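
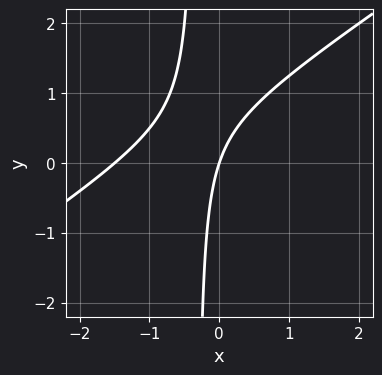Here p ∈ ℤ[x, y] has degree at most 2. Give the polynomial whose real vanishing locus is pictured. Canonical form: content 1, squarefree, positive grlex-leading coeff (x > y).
(a) deg p = 2.
(b) From the visible intercepts: it meets the x-axis at x = 0 (among the integer gridlines); one y-axis crossing is at y = 0.
(c) Fitting integer coefficients to these (and the overall shape) gives p.

2*x^2 - 3*x*y + 3*x - y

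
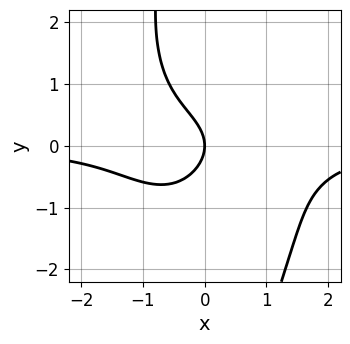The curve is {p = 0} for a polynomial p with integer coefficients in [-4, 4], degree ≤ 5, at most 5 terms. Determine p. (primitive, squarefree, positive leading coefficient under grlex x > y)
Degree: the shape is more complex than any degree-3 curve, so deg p = 4.
Reading off the gridlines: it crosses the y-axis at the gridline y = 0; it meets the x-axis at x = 0 (among the integer gridlines).
Solving for integer coefficients yields p as stated.

2*x^3*y + x*y^3 - x^2*y + 3*y^2 + 3*x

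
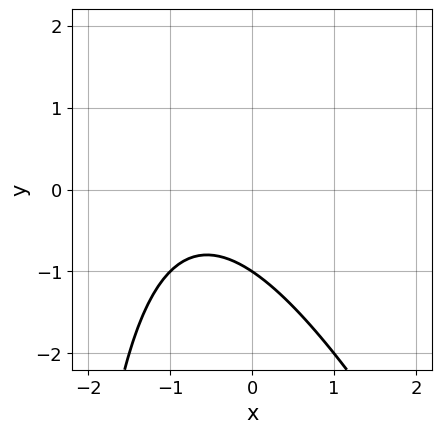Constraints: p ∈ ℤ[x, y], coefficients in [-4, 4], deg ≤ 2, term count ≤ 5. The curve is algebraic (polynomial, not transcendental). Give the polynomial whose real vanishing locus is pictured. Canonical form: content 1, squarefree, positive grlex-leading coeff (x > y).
2*x^2 + x*y + 3*x + 3*y + 3

First, the degree is 2 — no degree-1 curve has this shape.
Then, observable constraints: it misses every integer gridline on the x-axis; it crosses the y-axis at the gridline y = -1.
Finally, the integer polynomial consistent with all of this is the stated p.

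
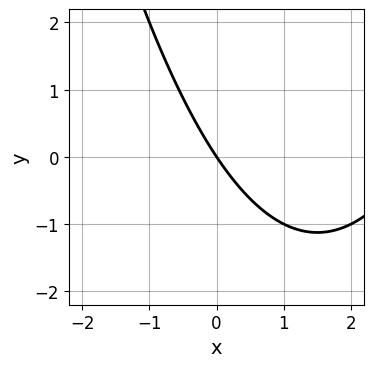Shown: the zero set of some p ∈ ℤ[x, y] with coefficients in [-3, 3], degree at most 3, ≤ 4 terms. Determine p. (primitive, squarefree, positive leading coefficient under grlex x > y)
First, deg p = 2. A generic line meets the curve in up to 2 points.
Next, from the visible intercepts: it meets the x-axis at x = 0 (among the integer gridlines); one y-axis crossing is at y = 0.
Finally, putting this together gives p.

x^2 - 3*x - 2*y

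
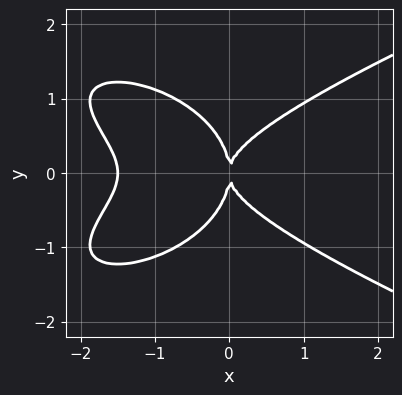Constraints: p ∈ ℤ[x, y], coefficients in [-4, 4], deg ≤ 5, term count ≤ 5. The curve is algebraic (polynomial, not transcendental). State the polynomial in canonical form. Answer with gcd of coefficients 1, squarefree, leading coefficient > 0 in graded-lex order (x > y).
(a) The degree is 4 — the shape is more complex than any degree-3 curve.
(b) Symmetries: the y ↦ −y reflection is a symmetry, so y appears only in even powers.
(c) Against the integer gridlines: it meets the y-axis at y = 0 (among the integer gridlines); one x-axis crossing is at x = 0.
(d) Putting this together gives p.

3*y^4 - 2*x^3 + 3*x*y^2 - 3*x^2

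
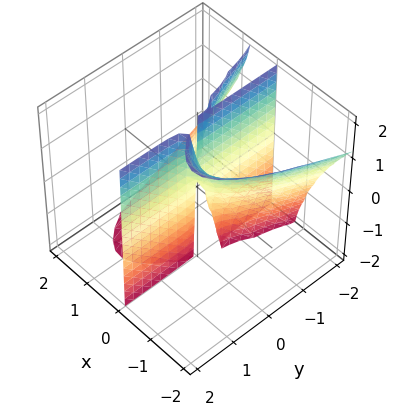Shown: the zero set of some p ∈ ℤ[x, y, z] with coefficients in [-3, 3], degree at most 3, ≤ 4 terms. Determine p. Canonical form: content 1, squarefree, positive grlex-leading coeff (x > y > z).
x^3 + x^2*z + x*y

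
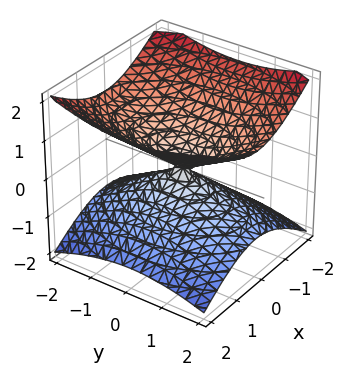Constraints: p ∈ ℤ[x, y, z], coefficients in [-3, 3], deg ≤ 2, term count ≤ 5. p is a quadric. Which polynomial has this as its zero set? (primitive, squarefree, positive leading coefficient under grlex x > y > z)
First, deg p = 2. A double cone through the origin; a quadric.
Next, symmetries: mirror symmetry y ↦ −y ⇒ only even powers of y; mirror symmetry z ↦ −z ⇒ only even powers of z; the x ↦ −x reflection is a symmetry, so x appears only in even powers.
Next, against the integer gridlines: one x-axis crossing is at x = 0; one z-axis crossing is at z = 0; one y-axis crossing is at y = 0.
Finally, matching integer coefficients to the picture gives p.

2*x^2 + y^2 - 3*z^2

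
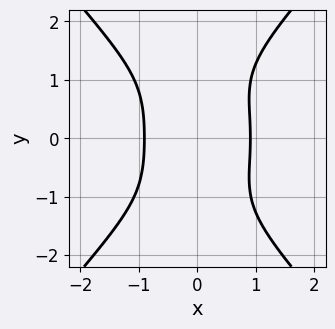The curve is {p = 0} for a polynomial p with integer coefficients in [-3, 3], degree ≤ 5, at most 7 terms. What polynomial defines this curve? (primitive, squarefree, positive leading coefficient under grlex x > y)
2*x^4 - y^4 + x*y^2 + 2*x^2 - 3

(a) Degree: the shape is more complex than any degree-3 curve, so deg p = 4.
(b) Symmetries: mirror symmetry y ↦ −y ⇒ only even powers of y.
(c) From the axis intercepts and sections: it misses every integer gridline on the y-axis.
(d) Fitting integer coefficients to these (and the overall shape) gives p.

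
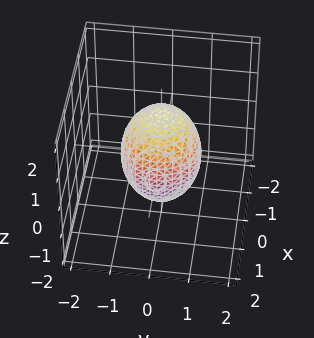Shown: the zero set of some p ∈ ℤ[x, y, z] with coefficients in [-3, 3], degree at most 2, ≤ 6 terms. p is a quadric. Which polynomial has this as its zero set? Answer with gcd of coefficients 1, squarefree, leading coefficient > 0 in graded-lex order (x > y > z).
2*x^2 + 2*y^2 + z^2 - 2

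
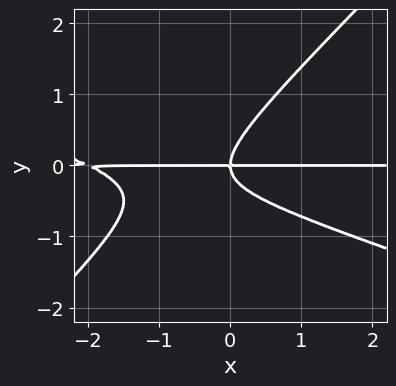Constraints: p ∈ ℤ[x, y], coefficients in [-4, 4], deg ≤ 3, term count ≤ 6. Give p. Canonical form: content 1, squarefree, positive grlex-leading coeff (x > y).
x^2*y + 2*x*y^2 - 3*y^3 + 2*x*y

1. Degree: no degree-2 curve has this shape, so deg p = 3.
2. From the visible intercepts: every point of the x-axis in the box is on the curve; it crosses the y-axis at the gridline y = 0.
3. Assembling these constraints gives the stated polynomial.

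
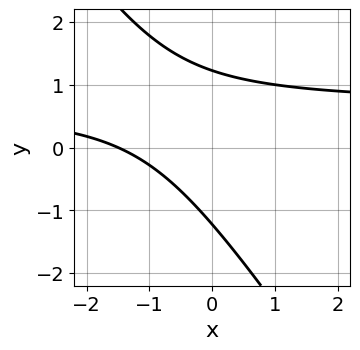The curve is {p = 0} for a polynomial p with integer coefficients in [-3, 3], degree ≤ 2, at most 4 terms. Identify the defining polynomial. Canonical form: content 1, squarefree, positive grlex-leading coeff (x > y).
3*x*y + 2*y^2 - 2*x - 3

1. Degree: no degree-1 curve has this shape, so deg p = 2.
2. The integer polynomial consistent with all of this is the stated p.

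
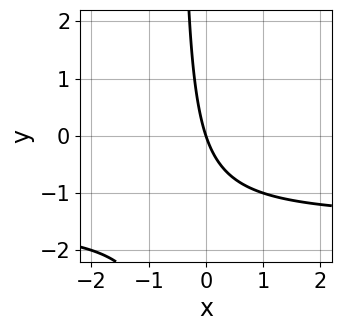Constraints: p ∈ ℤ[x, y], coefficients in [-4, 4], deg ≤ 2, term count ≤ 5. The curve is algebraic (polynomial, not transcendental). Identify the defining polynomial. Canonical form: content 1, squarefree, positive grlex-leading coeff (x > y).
2*x*y + 3*x + y

1. The degree is 2 — the shape is more complex than any degree-1 curve.
2. Observable constraints: one y-axis crossing is at y = 0; it meets the x-axis at x = 0 (among the integer gridlines).
3. Together with the visible shape, these determine p as stated.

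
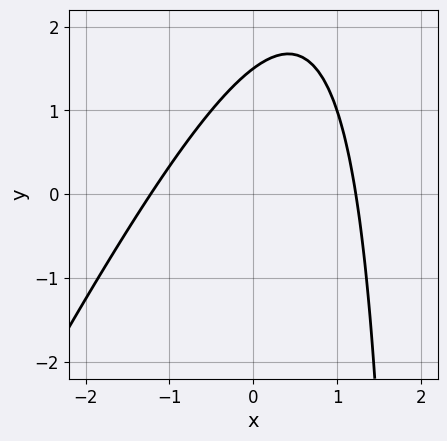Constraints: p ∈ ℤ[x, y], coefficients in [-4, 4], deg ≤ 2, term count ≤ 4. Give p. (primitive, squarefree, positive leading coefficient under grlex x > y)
2*x^2 - x*y + 2*y - 3

(a) The degree is 2 — a generic line meets the curve in up to 2 points.
(b) The integer polynomial consistent with all of this is the stated p.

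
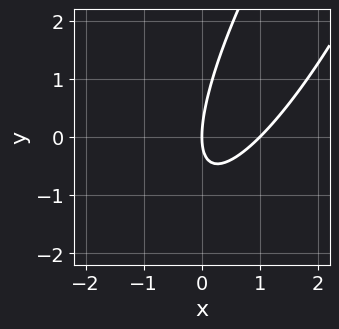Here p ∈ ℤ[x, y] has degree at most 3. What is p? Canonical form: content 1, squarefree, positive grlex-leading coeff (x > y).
deg p = 2. A generic line meets the curve in up to 2 points.
From the visible intercepts: the x-axis gridline crossings are at x ∈ {0, 1}; one y-axis crossing is at y = 0.
Assembling these constraints gives the stated polynomial.

3*x^2 - 3*x*y + y^2 - 3*x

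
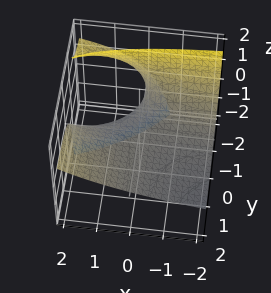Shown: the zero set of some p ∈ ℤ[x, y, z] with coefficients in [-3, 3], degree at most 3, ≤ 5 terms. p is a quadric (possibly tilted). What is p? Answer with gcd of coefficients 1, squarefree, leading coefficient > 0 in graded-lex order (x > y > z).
x*y + x*z - 2*y*z - 3*z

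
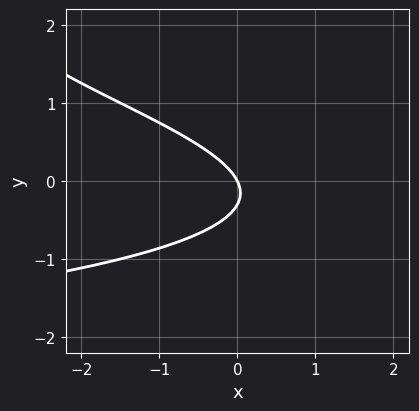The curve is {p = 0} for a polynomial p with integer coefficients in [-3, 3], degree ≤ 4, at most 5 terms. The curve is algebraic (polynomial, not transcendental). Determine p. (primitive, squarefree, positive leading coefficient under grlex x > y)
y^3 - 3*y^2 - 2*x - y

The degree is 3 — a generic line meets the curve in up to 3 points.
Observable constraints: it crosses the x-axis at the gridline x = 0; it crosses the y-axis at the gridline y = 0.
Matching integer coefficients to the picture gives p.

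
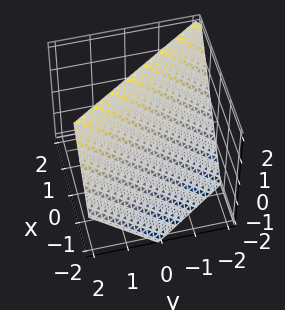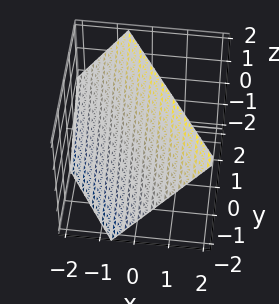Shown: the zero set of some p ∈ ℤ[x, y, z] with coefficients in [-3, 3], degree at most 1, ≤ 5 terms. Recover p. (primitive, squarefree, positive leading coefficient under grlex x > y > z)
3*x + 2*y - 2*z + 2

(a) The degree is 1 — the surface is flat (a plane).
(b) From the axis intercepts and sections: it meets the y-axis at y = -1 (among the integer gridlines); it meets the z-axis at z = 1 (among the integer gridlines).
(c) Putting this together gives p.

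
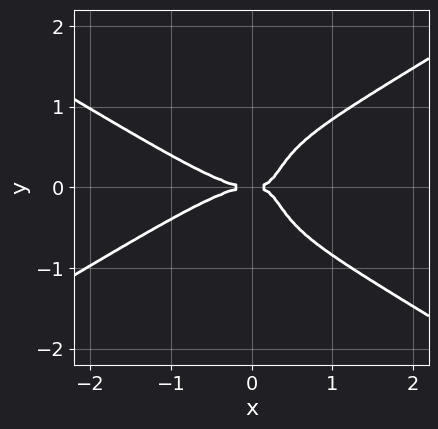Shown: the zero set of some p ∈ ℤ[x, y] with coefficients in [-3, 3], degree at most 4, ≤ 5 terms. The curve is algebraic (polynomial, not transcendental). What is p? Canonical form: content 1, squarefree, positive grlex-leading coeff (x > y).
deg p = 4.
Symmetries: it's symmetric under y → −y, forcing even powers of y.
Reading off the gridlines: one x-axis crossing is at x = 0; it crosses the y-axis at the gridline y = 0.
Assembling these constraints gives the stated polynomial.

x^4 - 2*x^2*y^2 - 2*y^4 + 3*x*y^2 - y^2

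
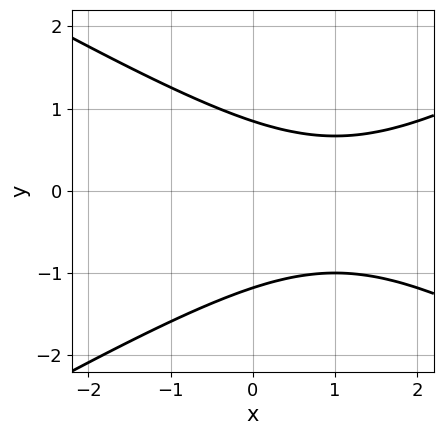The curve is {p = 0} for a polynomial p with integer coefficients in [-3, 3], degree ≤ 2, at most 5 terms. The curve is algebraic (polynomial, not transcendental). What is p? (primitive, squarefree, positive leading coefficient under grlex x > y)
Degree: a generic line meets the curve in up to 2 points, so deg p = 2.
Reading off the gridlines: no x-intercept at any integer in the box.
Together with the visible shape, these determine p as stated.

x^2 - 3*y^2 - 2*x - y + 3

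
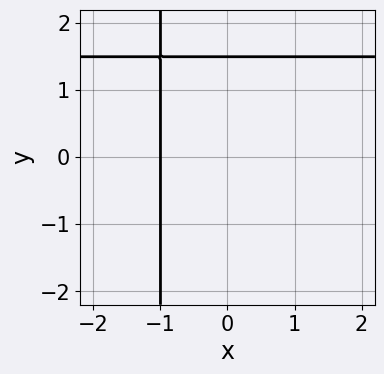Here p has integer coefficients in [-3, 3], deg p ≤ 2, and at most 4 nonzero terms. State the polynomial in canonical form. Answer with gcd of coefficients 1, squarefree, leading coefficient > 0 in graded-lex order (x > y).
2*x*y - 3*x + 2*y - 3

First, deg p = 2. No degree-1 curve has this shape.
Next, from the visible intercepts: it meets the x-axis at x = -1 (among the integer gridlines).
Finally, matching integer coefficients to the picture gives p.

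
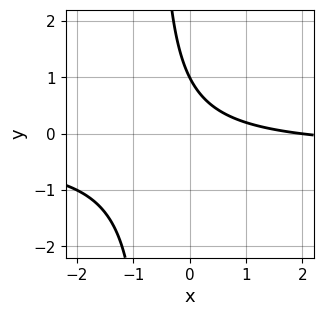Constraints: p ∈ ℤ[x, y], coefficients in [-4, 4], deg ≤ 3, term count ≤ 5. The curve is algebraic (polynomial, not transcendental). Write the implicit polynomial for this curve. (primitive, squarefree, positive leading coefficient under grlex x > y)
deg p = 2. The shape is more complex than any degree-1 curve.
From the visible intercepts: one x-axis crossing is at x = 2; it crosses the y-axis at the gridline y = 1.
The integer polynomial consistent with all of this is the stated p.

3*x*y + x + 2*y - 2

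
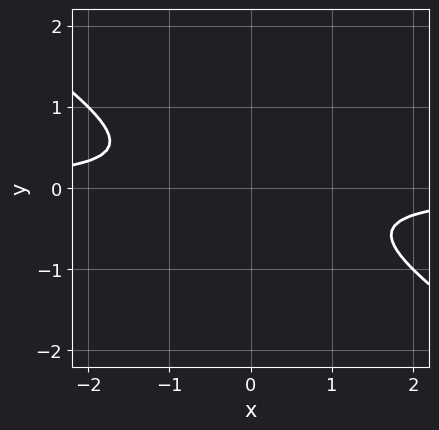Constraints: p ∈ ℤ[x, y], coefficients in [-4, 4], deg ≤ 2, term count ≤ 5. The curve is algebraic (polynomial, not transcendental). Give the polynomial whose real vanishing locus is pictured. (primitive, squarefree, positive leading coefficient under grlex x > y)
2*x*y + 3*y^2 + 1

1. The degree is 2 — the shape is more complex than any degree-1 curve.
2. Checking where it meets the axes: no x-intercept at any integer in the box; it misses every integer gridline on the y-axis.
3. Solving for integer coefficients yields p as stated.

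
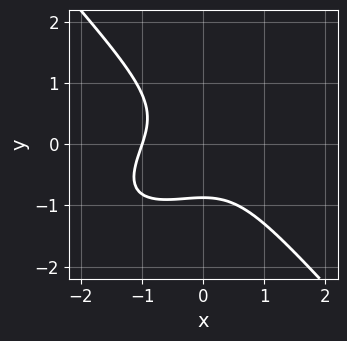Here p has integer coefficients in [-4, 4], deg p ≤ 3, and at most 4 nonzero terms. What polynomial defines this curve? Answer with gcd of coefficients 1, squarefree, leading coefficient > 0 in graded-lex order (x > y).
First, deg p = 3.
Then, from the visible intercepts: it crosses the x-axis at the gridline x = -1.
Finally, the integer polynomial consistent with all of this is the stated p.

2*x^3 - 2*x^2*y + 3*y^3 + 2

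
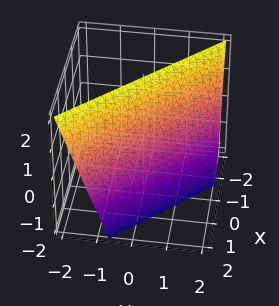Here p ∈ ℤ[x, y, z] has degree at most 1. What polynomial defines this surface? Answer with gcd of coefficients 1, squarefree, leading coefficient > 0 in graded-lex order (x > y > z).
3*x + 3*y + z - 2

The degree is 1 — every cross-section is a straight line — this is a plane.
Observable constraints: it meets the z-axis at z = 2 (among the integer gridlines).
Together with the visible shape, these determine p as stated.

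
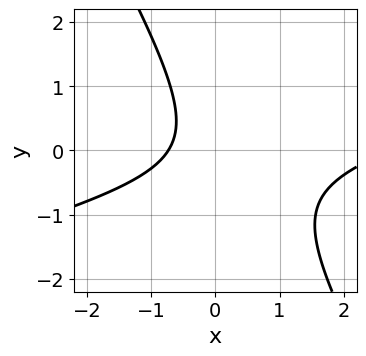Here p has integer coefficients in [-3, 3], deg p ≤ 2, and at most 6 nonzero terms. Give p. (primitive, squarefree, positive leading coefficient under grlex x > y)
x^2 - 3*x*y - 2*y^2 - 2*x - 2

First, the degree is 2 — no degree-1 curve has this shape.
Then, from the axis intercepts and sections: it misses every integer gridline on the y-axis.
Finally, matching integer coefficients to the picture gives p.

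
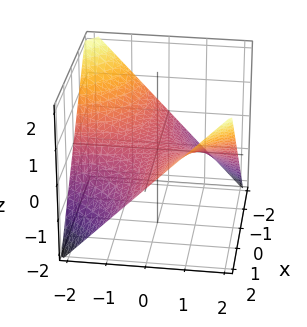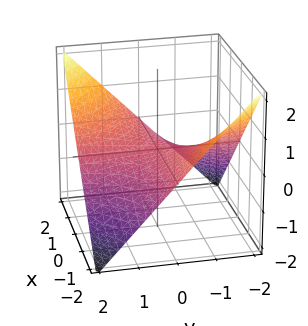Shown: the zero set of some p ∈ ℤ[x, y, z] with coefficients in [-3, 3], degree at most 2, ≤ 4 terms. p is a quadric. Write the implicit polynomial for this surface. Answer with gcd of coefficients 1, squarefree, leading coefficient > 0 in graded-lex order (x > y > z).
(a) deg p = 2.
(b) Reading off the gridlines: every point of the y-axis in the box is on the surface; the visible x-axis segment lies entirely on the surface.
(c) These observations pin down the coefficients.

x*y - 2*z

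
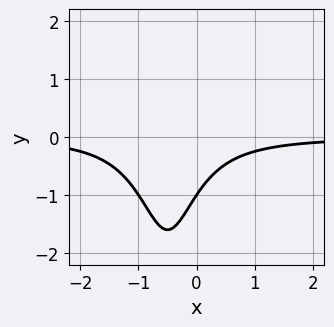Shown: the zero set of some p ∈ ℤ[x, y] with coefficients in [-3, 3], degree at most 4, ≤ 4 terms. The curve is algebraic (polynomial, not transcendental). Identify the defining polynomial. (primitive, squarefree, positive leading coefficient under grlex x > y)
3*x^2*y + 3*x*y + 2*y + 2

First, deg p = 3. A generic line meets the curve in up to 3 points.
Then, reading off the gridlines: it crosses the y-axis at the gridline y = -1; it misses every integer gridline on the x-axis.
Finally, matching integer coefficients to the picture gives p.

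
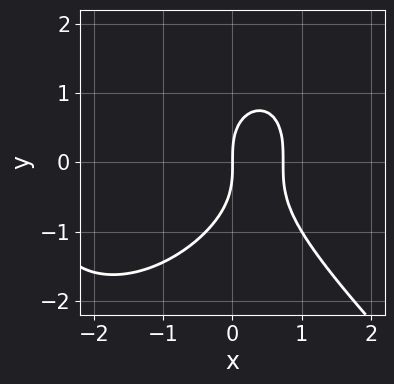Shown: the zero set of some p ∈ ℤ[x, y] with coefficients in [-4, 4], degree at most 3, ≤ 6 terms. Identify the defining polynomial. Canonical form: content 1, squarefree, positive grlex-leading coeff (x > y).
(a) Degree: the shape is more complex than any degree-2 curve, so deg p = 3.
(b) From the axis intercepts and sections: one y-axis crossing is at y = 0; one x-axis crossing is at x = 0.
(c) Together with the visible shape, these determine p as stated.

x^3 + y^3 + 2*x^2 - 2*x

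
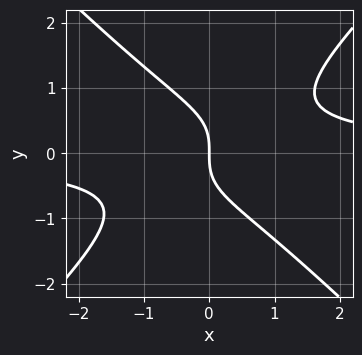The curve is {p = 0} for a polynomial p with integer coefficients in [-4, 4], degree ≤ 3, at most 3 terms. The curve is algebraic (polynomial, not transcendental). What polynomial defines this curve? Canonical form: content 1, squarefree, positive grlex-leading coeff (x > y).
x^2*y - y^3 - x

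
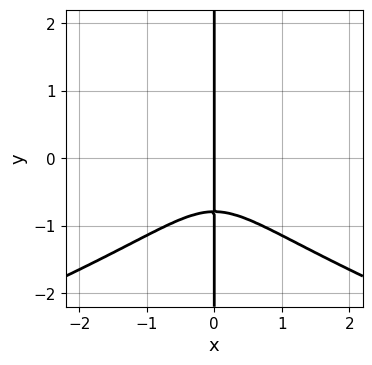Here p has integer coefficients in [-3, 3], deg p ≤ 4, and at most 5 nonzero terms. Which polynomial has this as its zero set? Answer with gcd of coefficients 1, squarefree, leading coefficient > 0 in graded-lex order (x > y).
2*x*y^3 + 2*x^3 + x

First, deg p = 4. No degree-3 curve has this shape.
Next, reading off the gridlines: the visible y-axis segment lies entirely on the curve; it crosses the x-axis at the gridline x = 0.
Finally, these observations pin down the coefficients.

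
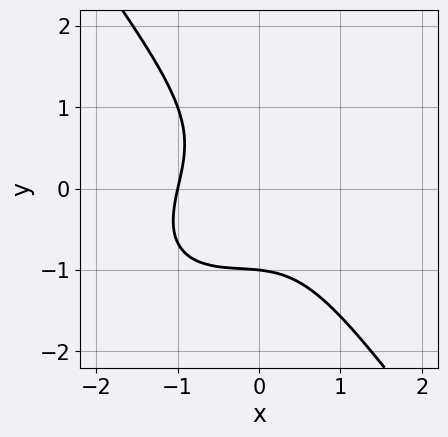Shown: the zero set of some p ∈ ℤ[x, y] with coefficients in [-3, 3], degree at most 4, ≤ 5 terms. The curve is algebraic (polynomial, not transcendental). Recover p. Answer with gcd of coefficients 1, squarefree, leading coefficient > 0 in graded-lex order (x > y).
First, degree: a generic line meets the curve in up to 3 points, so deg p = 3.
Then, observable constraints: one x-axis crossing is at x = -1; it crosses the y-axis at the gridline y = -1.
Finally, fitting integer coefficients to these (and the overall shape) gives p.

3*x^3 - 2*x^2*y + x*y^2 + 3*y^3 + 3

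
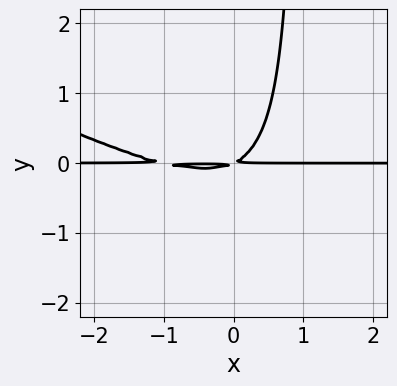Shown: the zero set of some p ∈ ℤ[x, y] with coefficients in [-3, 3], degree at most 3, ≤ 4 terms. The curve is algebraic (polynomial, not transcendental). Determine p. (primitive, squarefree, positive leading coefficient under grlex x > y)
x^2*y + 2*x*y^2 + x*y - 2*y^2

deg p = 3.
From the visible intercepts: every point of the x-axis in the box is on the curve.
Fitting integer coefficients to these (and the overall shape) gives p.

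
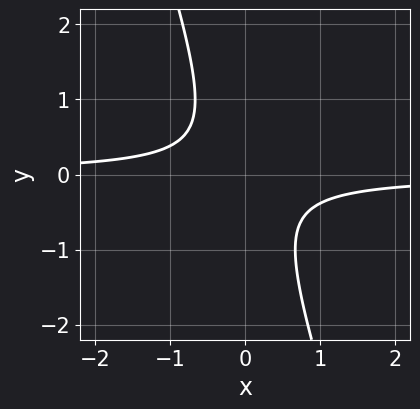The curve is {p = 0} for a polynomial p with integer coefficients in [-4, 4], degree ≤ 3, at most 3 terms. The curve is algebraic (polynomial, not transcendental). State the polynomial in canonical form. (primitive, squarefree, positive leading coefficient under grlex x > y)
3*x*y + y^2 + 1

First, degree: a generic line meets the curve in up to 2 points, so deg p = 2.
Next, from the axis intercepts and sections: it misses every integer gridline on the x-axis; it misses every integer gridline on the y-axis.
Finally, assembling these constraints gives the stated polynomial.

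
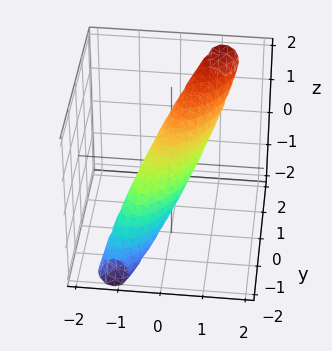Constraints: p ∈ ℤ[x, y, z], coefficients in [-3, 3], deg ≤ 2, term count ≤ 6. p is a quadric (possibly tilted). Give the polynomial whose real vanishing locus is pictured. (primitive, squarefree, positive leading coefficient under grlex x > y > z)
First, the degree is 2 — a generic line meets the surface in up to 2 points.
Finally, putting this together gives p.

3*x^2 - 3*x*y + 2*y^2 - 3*y*z + 2*z^2 - 1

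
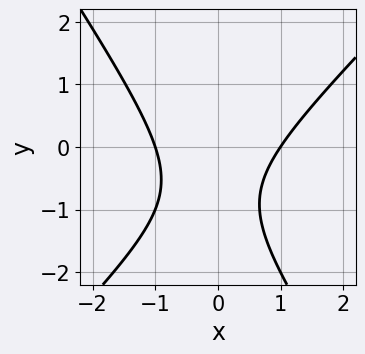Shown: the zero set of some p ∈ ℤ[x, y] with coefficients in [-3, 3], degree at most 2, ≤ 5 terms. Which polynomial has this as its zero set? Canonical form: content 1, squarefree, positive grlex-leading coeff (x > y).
First, the degree is 2 — a generic line meets the curve in up to 2 points.
Next, from the axis intercepts and sections: the curve avoids every integer y-axis point in the box; among the integer gridlines, it crosses the x-axis at x ∈ {-1, 1}.
Finally, matching integer coefficients to the picture gives p.

3*x^2 - x*y - 2*y^2 - 3*y - 3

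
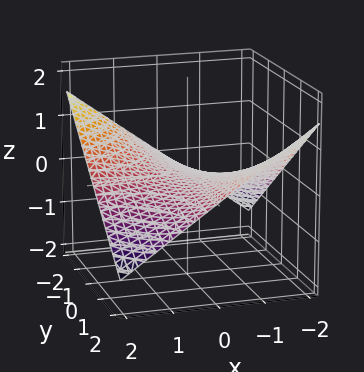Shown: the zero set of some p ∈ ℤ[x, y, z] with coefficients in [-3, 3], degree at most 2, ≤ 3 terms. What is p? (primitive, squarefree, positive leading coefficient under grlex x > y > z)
First, degree: a hyperbolic paraboloid; a quadric, so deg p = 2.
Next, from the visible intercepts: it crosses the z-axis at the gridline z = 0; every point of the y-axis in the box is on the surface; every point of the x-axis in the box is on the surface.
Finally, assembling these constraints gives the stated polynomial.

x*y + 3*z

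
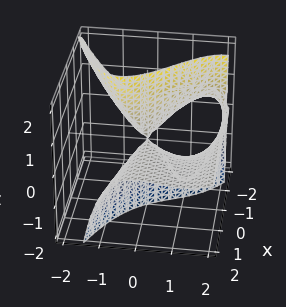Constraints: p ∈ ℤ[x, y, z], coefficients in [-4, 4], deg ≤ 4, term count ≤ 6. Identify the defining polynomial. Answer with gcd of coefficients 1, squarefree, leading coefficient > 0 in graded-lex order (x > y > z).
y^3 - 3*x*z - 2*y^2 - 2*y*z

First, the degree is 3 — no degree-2 surface has this shape.
Then, from the visible intercepts: the visible z-axis segment lies entirely on the surface; the visible x-axis segment lies entirely on the surface; it meets the y-axis at y = 2 (among the integer gridlines).
Finally, fitting integer coefficients to these (and the overall shape) gives p.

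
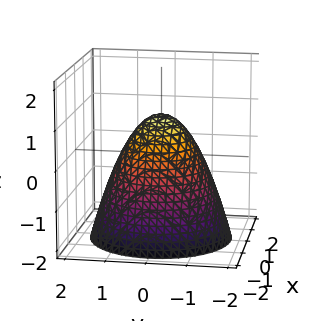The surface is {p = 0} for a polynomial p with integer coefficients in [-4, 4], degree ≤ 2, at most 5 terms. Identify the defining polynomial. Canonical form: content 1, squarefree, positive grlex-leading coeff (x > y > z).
deg p = 2. A generic line meets the surface in up to 2 points.
Symmetry: the surface is invariant under rotation about z: p = q(x² + y², z).
Against the integer gridlines: the x-axis gridline crossings are at x ∈ {-1, 1}; a circular section at z = -1 has radius between 1 and 2; one z-axis crossing is at z = 1; the y-axis gridline crossings are at y ∈ {-1, 1}.
Matching integer coefficients to the picture gives p.

x^2 + y^2 + z - 1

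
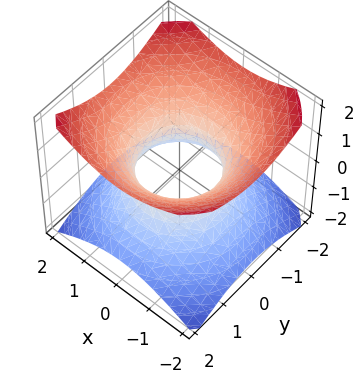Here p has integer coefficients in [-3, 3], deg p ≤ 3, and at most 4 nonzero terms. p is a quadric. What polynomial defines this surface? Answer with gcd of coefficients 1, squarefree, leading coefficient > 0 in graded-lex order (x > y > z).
First, the degree is 2 — an hourglass — one-sheet hyperboloid; a quadric.
Then, symmetries: the z-axis is an axis of rotation, so x and y enter only as x² + y²; mirror symmetry z ↦ −z ⇒ only even powers of z.
Next, against the integer gridlines: among the integer gridlines, it crosses the y-axis at y ∈ {-1, 1}; it misses every integer gridline on the z-axis.
Finally, the integer polynomial consistent with all of this is the stated p. Check: (1, 0, 0) on the x-axis lies on the surface, and p(1, 0, 0) = 0. ✓

2*x^2 + 2*y^2 - 3*z^2 - 2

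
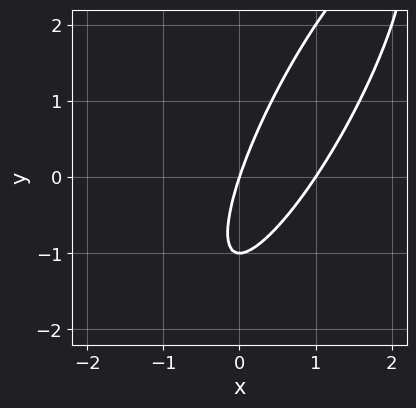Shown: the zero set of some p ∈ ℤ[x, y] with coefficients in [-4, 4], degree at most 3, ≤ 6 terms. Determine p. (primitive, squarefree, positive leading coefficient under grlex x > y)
First, the degree is 2 — a generic line meets the curve in up to 2 points.
Then, observable constraints: the x-axis gridline crossings are at x ∈ {0, 1}; among the integer gridlines, it crosses the y-axis at y ∈ {-1, 0}.
Finally, matching integer coefficients to the picture gives p.

3*x^2 - 3*x*y + y^2 - 3*x + y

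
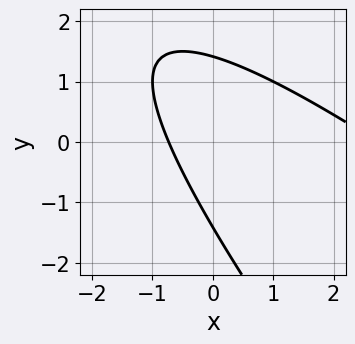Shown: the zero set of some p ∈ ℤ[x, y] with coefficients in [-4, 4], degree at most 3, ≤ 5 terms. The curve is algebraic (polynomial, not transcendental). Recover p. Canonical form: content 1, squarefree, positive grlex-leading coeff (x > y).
1. Degree: no degree-1 curve has this shape, so deg p = 2.
2. Matching integer coefficients to the picture gives p.

x^2 + 2*x*y + y^2 - 2*x - 2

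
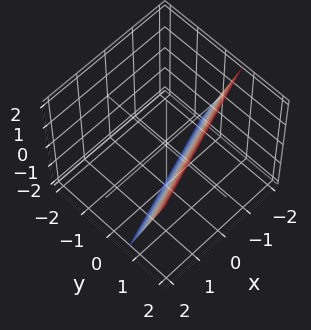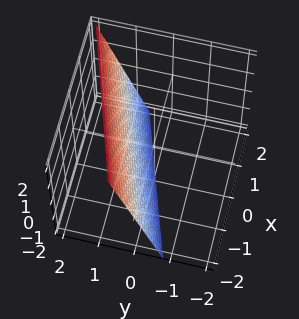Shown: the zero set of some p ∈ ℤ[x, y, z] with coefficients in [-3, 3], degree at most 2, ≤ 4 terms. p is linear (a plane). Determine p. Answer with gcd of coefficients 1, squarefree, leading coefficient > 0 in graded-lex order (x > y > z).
deg p = 1. The surface is flat (a plane).
From the visible intercepts: one z-axis crossing is at z = -2; one x-axis crossing is at x = -2.
Solving for integer coefficients yields p as stated.

x - 3*y + z + 2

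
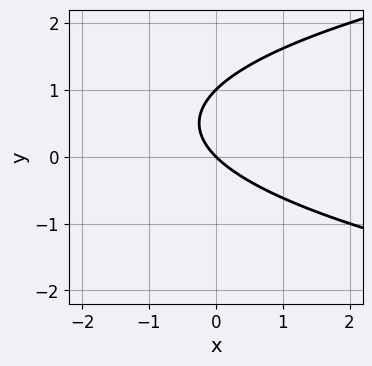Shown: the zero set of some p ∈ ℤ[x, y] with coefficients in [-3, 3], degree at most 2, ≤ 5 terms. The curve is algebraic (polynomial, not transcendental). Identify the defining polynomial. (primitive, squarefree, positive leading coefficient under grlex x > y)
First, degree: the shape is more complex than any degree-1 curve, so deg p = 2.
Next, against the integer gridlines: one x-axis crossing is at x = 0; among the integer gridlines, it crosses the y-axis at y ∈ {0, 1}.
Finally, putting this together gives p.

y^2 - x - y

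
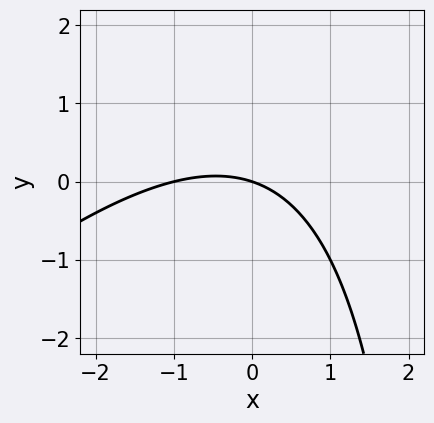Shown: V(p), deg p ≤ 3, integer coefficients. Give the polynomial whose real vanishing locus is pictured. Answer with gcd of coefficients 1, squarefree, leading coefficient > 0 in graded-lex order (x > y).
x^2 - x*y + x + 3*y

Degree: the shape is more complex than any degree-1 curve, so deg p = 2.
Against the integer gridlines: the x-axis gridline crossings are at x ∈ {-1, 0}; it crosses the y-axis at the gridline y = 0.
Together with the visible shape, these determine p as stated.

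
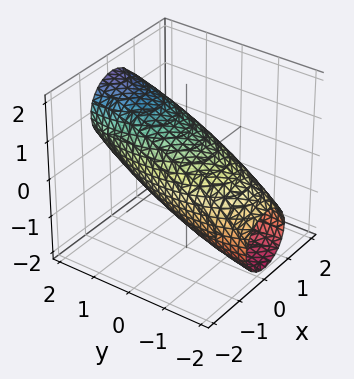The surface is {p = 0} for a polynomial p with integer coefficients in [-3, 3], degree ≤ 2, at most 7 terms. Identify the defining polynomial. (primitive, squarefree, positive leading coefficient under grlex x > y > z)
(a) deg p = 2.
(b) Checking where it meets the axes: the z-axis gridline crossings are at z ∈ {-1, 1}; among the integer gridlines, it crosses the x-axis at x ∈ {-1, 1}.
(c) These observations pin down the coefficients.

3*x^2 + y^2 - 3*y*z + 3*z^2 - 3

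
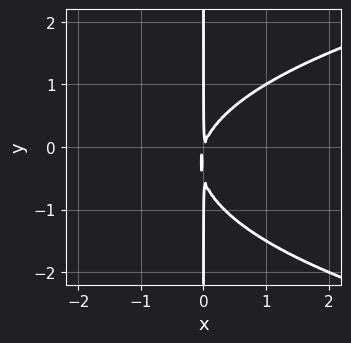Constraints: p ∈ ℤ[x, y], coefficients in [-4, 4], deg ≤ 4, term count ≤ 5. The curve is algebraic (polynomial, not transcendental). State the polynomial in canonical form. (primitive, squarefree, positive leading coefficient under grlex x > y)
2*x*y^2 - 3*x^2 + x*y

deg p = 3. No degree-2 curve has this shape.
Checking where it meets the axes: every point of the y-axis in the box is on the curve.
The integer polynomial consistent with all of this is the stated p.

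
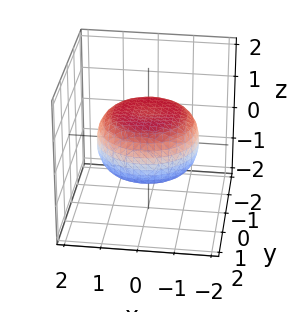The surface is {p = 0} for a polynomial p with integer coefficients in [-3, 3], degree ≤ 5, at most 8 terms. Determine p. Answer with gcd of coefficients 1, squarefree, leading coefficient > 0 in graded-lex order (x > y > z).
deg p = 4.
By symmetry, every cross-section ⟂ z is a circle, so x, y appear only via x² + y².
Against the integer gridlines: a circular section at z = 0 has radius between 1 and 2.
The integer polynomial consistent with all of this is the stated p.

x^4 + 2*x^2*y^2 + y^4 - x^2 - y^2 + 3*z^2 - 2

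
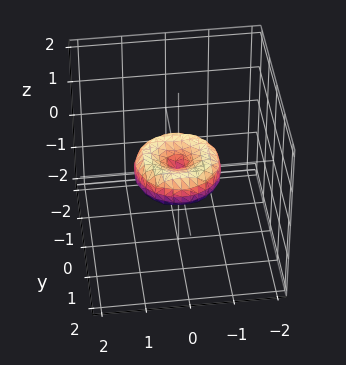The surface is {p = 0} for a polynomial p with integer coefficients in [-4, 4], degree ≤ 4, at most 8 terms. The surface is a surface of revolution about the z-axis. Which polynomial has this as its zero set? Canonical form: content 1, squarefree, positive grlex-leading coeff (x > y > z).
First, degree: no degree-3 surface has this shape, so deg p = 4.
Next, by symmetry, the surface is invariant under rotation about z: p = q(x² + y², z).
Then, from the axis intercepts and sections: the y-axis gridline crossings are at y ∈ {-1, 0, 1}; a circular section at z = 0 has radius exactly 1; it meets the z-axis at z = 0 (among the integer gridlines).
Finally, matching integer coefficients to the picture gives p. Check: (-1, 0, 0) on the x-axis lies on the surface, and p(-1, 0, 0) = 0. ✓

2*x^4 + 4*x^2*y^2 + 2*y^4 - 2*x^2 - 2*y^2 + 3*z^2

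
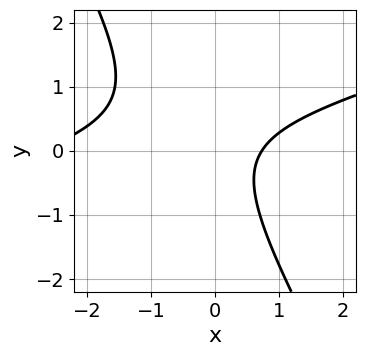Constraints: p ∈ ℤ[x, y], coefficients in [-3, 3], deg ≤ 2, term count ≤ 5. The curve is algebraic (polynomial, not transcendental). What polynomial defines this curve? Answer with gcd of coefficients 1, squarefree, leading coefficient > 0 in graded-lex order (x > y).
x^2 - 3*x*y - 2*y^2 + 2*x - 2

The degree is 2 — the shape is more complex than any degree-1 curve.
Observable constraints: no y-intercept at any integer in the box.
Together with the visible shape, these determine p as stated.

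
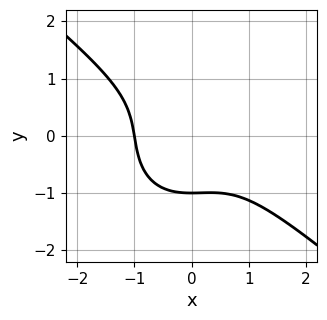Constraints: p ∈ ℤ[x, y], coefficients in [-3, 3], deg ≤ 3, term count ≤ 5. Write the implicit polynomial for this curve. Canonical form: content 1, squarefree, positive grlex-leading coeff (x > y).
deg p = 3.
Checking where it meets the axes: one x-axis crossing is at x = -1; it meets the y-axis at y = -1 (among the integer gridlines).
Fitting integer coefficients to these (and the overall shape) gives p.

2*x^3 + x^2*y + 2*y^3 + 2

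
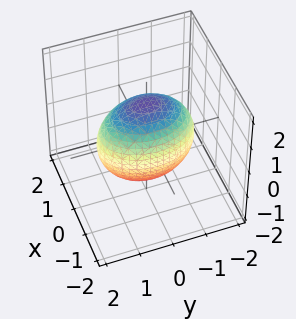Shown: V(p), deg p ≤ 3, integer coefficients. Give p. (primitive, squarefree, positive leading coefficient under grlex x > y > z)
First, deg p = 2.
Then, symmetries: it's symmetric under x → −x, forcing even powers of x; it's symmetric under y → −y, forcing even powers of y; it's symmetric under z → −z, forcing even powers of z.
Then, from the visible intercepts: among the integer gridlines, it crosses the x-axis at x ∈ {-1, 1}.
Finally, assembling these constraints gives the stated polynomial.

2*x^2 + y^2 + z^2 - 2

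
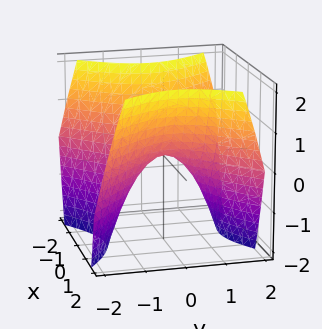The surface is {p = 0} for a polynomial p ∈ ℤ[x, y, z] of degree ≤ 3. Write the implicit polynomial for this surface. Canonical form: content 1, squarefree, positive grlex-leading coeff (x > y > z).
(a) The degree is 2 — a hyperbolic paraboloid; a quadric.
(b) Symmetries: the y ↦ −y reflection is a symmetry, so y appears only in even powers; the x ↦ −x reflection is a symmetry, so x appears only in even powers.
(c) Reading off the gridlines: it crosses the z-axis at the gridline z = 0; it crosses the x-axis at the gridline x = 0; one y-axis crossing is at y = 0.
(d) These observations pin down the coefficients.

x^2 - y^2 - z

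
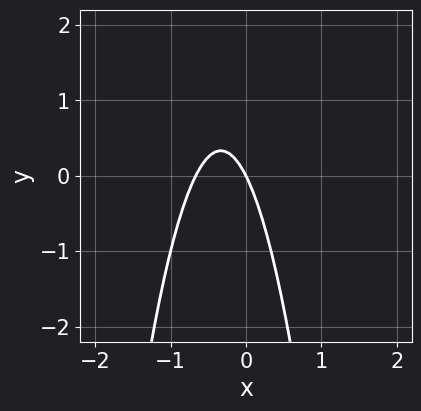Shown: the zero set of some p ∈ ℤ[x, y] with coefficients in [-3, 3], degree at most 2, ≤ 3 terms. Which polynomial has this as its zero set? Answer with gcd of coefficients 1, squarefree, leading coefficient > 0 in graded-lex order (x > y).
deg p = 2.
Reading off the gridlines: it meets the y-axis at y = 0 (among the integer gridlines); it meets the x-axis at x = 0 (among the integer gridlines).
Matching integer coefficients to the picture gives p.

3*x^2 + 2*x + y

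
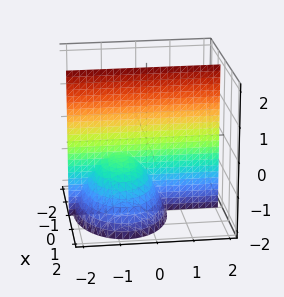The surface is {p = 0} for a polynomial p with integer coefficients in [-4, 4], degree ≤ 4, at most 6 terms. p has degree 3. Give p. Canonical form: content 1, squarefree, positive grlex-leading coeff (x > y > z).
First, the picture has 2 separate pieces. They look like related sheets of one shape, so recover p as a whole.
Next, the degree is 3 — a generic line meets the surface in up to 3 points.
Then, observable constraints: every point of the y-axis in the box is on the surface; every point of the z-axis in the box is on the surface; it crosses the x-axis at the gridline x = 0.
Finally, assembling these constraints gives the stated polynomial.

x^3 + 2*x*y^2 + 3*x*y + 2*x*z + 2*x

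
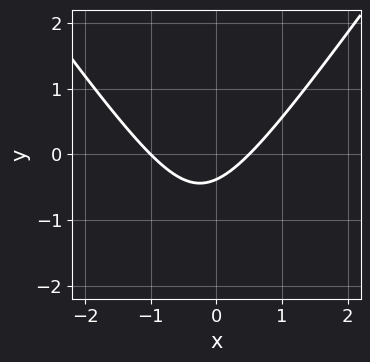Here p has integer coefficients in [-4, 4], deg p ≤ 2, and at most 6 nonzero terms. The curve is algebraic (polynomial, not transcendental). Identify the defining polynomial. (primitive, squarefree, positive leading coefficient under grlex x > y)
2*x^2 - y^2 + x - 3*y - 1

deg p = 2.
Checking where it meets the axes: it crosses the x-axis at the gridline x = -1.
Putting this together gives p.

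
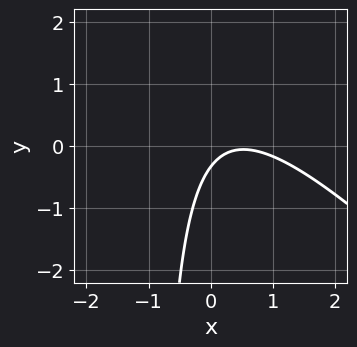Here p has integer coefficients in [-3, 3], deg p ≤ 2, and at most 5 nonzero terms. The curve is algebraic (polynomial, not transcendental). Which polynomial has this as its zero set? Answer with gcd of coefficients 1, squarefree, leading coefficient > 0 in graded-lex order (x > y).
3*x^2 + 3*x*y - 3*x + 3*y + 1

1. The degree is 2 — a generic line meets the curve in up to 2 points.
2. Observable constraints: it misses every integer gridline on the x-axis.
3. Solving for integer coefficients yields p as stated.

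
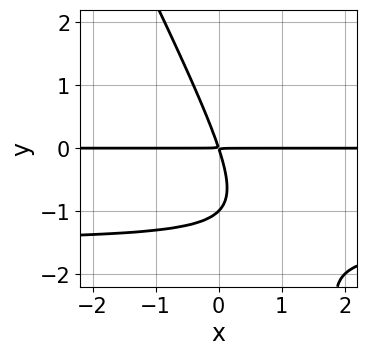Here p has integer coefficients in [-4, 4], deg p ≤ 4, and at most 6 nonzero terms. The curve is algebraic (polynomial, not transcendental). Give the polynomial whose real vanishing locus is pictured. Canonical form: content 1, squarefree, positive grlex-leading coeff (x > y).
2*x*y^2 + y^3 + 3*x*y + y^2

First, deg p = 3.
Next, observable constraints: it crosses the y-axis at the gridline y = -1; the visible x-axis segment lies entirely on the curve.
Finally, assembling these constraints gives the stated polynomial.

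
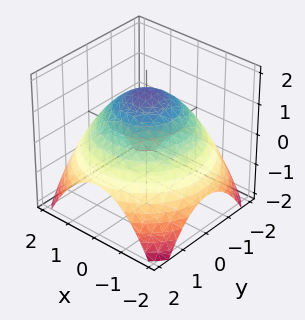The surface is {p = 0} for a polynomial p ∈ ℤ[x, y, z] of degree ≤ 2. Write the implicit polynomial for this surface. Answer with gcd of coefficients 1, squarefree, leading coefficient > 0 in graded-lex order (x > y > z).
x^2 + y^2 + 2*z - 3

1. The degree is 2 — no degree-1 surface has this shape.
2. Symmetries: rotational symmetry about the z-axis ⇒ p depends on x, y only through x² + y².
3. Reading off the gridlines: a circular section at z = 1 has radius exactly 1.
4. Fitting integer coefficients to these (and the overall shape) gives p.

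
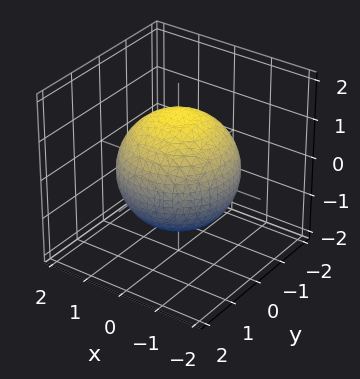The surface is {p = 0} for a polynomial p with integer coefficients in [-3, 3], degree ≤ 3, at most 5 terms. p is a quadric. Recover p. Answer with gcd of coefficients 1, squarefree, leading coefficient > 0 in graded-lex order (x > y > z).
x^2 + y^2 + z^2 - 2

First, deg p = 2. Bounded and convex; a quadric.
Then, symmetries: the z ↦ −z reflection is a symmetry, so z appears only in even powers; every cross-section ⟂ z is a circle, so x, y appear only via x² + y².
Next, from the axis intercepts and sections: a circular section at z = -1 has radius exactly 1.
Finally, assembling these constraints gives the stated polynomial.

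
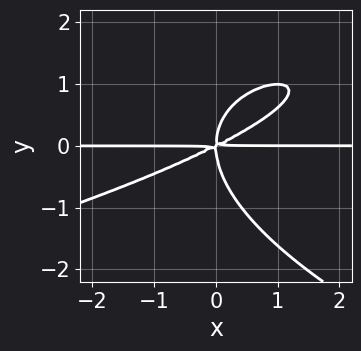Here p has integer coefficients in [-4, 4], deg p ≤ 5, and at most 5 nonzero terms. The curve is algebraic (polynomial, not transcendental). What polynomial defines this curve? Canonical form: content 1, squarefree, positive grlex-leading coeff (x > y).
First, deg p = 4.
Then, against the integer gridlines: the visible x-axis segment lies entirely on the curve.
Finally, assembling these constraints gives the stated polynomial.

y^4 + x^2*y - 2*x*y^2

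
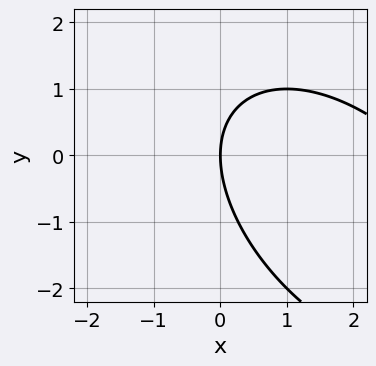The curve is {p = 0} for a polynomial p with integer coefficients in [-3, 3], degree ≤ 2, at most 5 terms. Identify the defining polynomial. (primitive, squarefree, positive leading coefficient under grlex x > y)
First, degree: the shape is more complex than any degree-1 curve, so deg p = 2.
Then, from the visible intercepts: it meets the y-axis at y = 0 (among the integer gridlines); it crosses the x-axis at the gridline x = 0.
Finally, assembling these constraints gives the stated polynomial.

x^2 + x*y + y^2 - 3*x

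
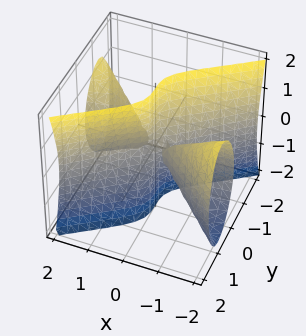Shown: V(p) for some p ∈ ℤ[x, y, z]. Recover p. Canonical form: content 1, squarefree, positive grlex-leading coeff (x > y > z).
The picture has 2 separate pieces. They look like related sheets of one shape, so recover p as a whole.
Degree: no degree-2 surface has this shape, so deg p = 3.
From the visible intercepts: every point of the z-axis in the box is on the surface; every point of the x-axis in the box is on the surface.
Assembling these constraints gives the stated polynomial.

2*x^2*y + x*z^2 - 3*y^3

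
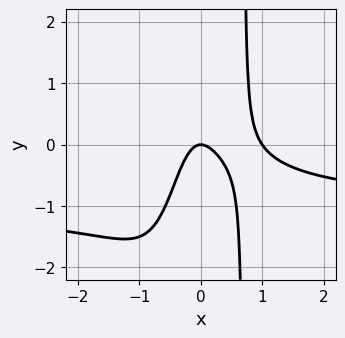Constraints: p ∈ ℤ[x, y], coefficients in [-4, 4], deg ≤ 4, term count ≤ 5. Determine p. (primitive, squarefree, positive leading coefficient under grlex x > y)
3*x^3*y + 3*x^3 - 3*x^2 - y

The degree is 4 — no degree-3 curve has this shape.
Observable constraints: it meets the y-axis at y = 0 (among the integer gridlines); the x-axis gridline crossings are at x ∈ {0, 1}.
Matching integer coefficients to the picture gives p.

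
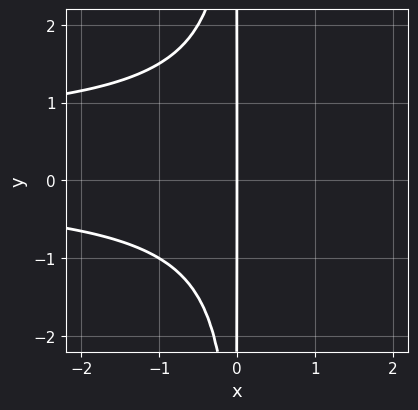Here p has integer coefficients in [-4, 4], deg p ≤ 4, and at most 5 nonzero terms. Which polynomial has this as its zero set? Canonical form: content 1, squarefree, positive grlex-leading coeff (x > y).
2*x^2*y^2 - x^2*y + 3*x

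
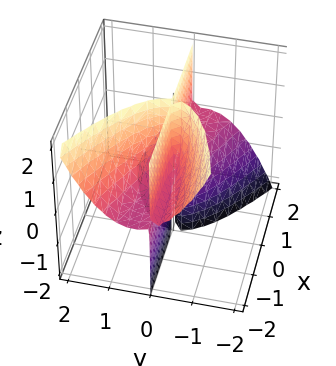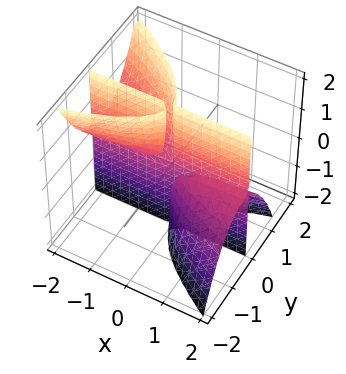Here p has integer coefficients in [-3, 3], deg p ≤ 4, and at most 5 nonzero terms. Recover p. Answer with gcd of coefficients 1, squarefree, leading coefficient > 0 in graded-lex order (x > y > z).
There are 2 components. Treating them together as one polynomial.
The degree is 3 — a generic line meets the surface in up to 3 points.
From the visible intercepts: every point of the z-axis in the box is on the surface; it meets the y-axis at y = 0 (among the integer gridlines).
The integer polynomial consistent with all of this is the stated p.

x*y^2 + 2*x*y*z + 3*y^3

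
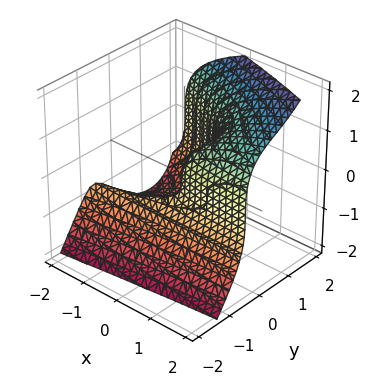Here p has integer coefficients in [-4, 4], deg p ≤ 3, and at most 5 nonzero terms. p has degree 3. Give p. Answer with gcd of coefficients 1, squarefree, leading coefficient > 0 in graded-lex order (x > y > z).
2*y^3 - z^3 + 2*x*y - 2*y^2 + x

(a) The degree is 3 — the shape is more complex than any degree-2 surface.
(b) Observable constraints: one z-axis crossing is at z = 0; one x-axis crossing is at x = 0; the y-axis gridline crossings are at y ∈ {0, 1}.
(c) Solving for integer coefficients yields p as stated.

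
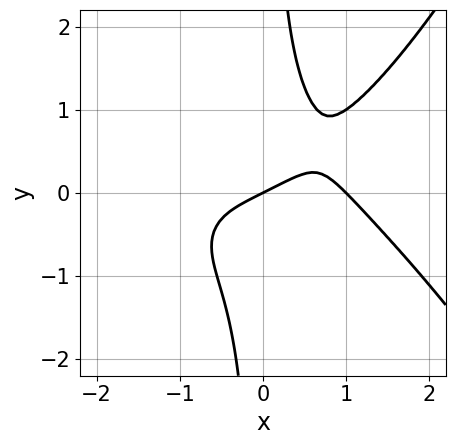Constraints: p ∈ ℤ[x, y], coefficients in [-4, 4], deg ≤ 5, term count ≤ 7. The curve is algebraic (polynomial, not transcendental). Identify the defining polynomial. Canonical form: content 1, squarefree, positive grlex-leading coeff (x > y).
x^4 + x^2*y - 3*x*y^2 - x + 2*y

1. Degree: no degree-3 curve has this shape, so deg p = 4.
2. Against the integer gridlines: the x-axis gridline crossings are at x ∈ {0, 1}; one y-axis crossing is at y = 0.
3. The integer polynomial consistent with all of this is the stated p.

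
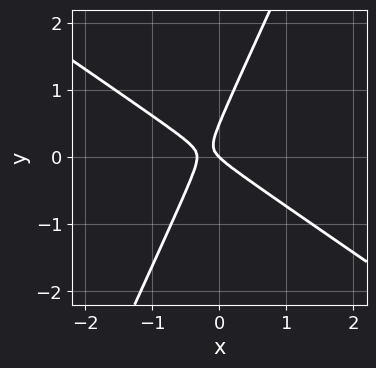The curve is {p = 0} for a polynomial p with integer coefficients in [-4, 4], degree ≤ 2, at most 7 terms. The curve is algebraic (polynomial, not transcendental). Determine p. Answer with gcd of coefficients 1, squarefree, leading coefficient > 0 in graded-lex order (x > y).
3*x^2 + 3*x*y - 2*y^2 + x + y

(a) deg p = 2. No degree-1 curve has this shape.
(b) Observable constraints: it crosses the y-axis at the gridline y = 0; one x-axis crossing is at x = 0.
(c) Putting this together gives p.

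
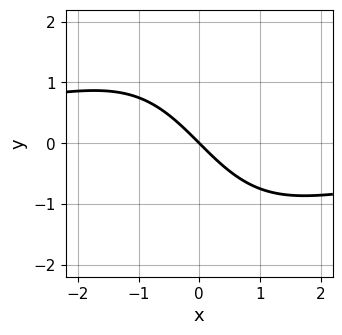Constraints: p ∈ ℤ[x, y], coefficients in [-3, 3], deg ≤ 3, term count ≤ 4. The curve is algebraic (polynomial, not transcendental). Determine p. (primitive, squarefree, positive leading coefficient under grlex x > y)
x^2*y + 3*x + 3*y

(a) The degree is 3 — a generic line meets the curve in up to 3 points.
(b) Observable constraints: it meets the y-axis at y = 0 (among the integer gridlines); it crosses the x-axis at the gridline x = 0.
(c) These observations pin down the coefficients.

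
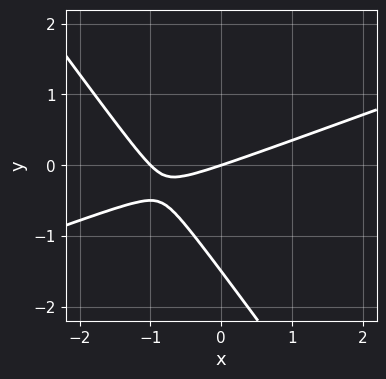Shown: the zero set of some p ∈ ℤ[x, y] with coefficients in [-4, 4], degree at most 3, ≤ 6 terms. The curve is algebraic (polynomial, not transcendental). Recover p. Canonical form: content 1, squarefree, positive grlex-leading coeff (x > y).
Degree: a generic line meets the curve in up to 2 points, so deg p = 2.
Against the integer gridlines: one y-axis crossing is at y = 0; among the integer gridlines, it crosses the x-axis at x ∈ {-1, 0}.
Fitting integer coefficients to these (and the overall shape) gives p.

x^2 - 2*x*y - 2*y^2 + x - 3*y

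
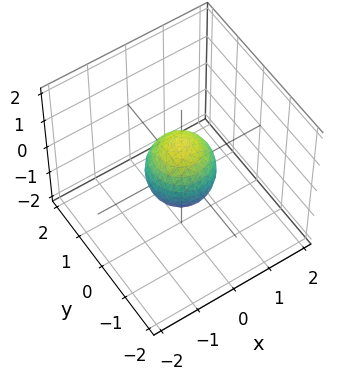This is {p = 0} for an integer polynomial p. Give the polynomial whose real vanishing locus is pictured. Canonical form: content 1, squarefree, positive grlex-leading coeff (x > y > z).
3*x^2 + 3*y^2 + 2*z^2 - 2

deg p = 2.
Symmetries: it's symmetric under z → −z, forcing even powers of z; the z-axis is an axis of rotation, so x and y enter only as x² + y².
Against the integer gridlines: a circular section at z = 0 has radius between 0 and 1; the z-axis gridline crossings are at z ∈ {-1, 1}.
Matching integer coefficients to the picture gives p.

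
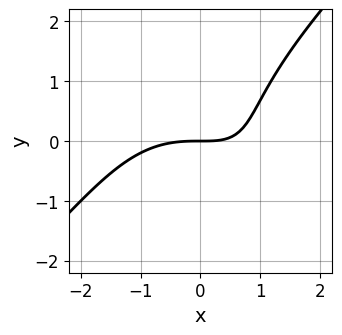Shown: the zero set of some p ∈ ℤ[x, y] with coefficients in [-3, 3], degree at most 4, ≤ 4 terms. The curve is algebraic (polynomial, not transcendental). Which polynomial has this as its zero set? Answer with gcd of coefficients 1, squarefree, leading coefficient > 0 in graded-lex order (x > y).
First, degree: no degree-2 curve has this shape, so deg p = 3.
Next, from the axis intercepts and sections: one y-axis crossing is at y = 0; one x-axis crossing is at x = 0.
Finally, matching integer coefficients to the picture gives p.

x^3 - y^3 + 2*x*y - 3*y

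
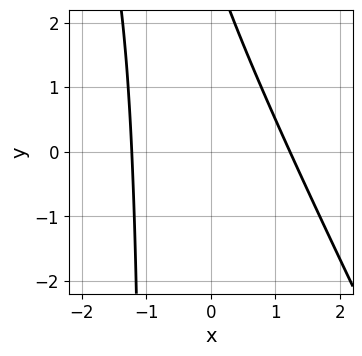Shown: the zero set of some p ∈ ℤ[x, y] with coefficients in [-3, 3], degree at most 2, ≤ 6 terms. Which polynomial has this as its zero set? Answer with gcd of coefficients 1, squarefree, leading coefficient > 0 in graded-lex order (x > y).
(a) deg p = 2. No degree-1 curve has this shape.
(b) From the axis intercepts and sections: the curve avoids every integer y-axis point in the box.
(c) Fitting integer coefficients to these (and the overall shape) gives p.

2*x^2 + x*y + y - 3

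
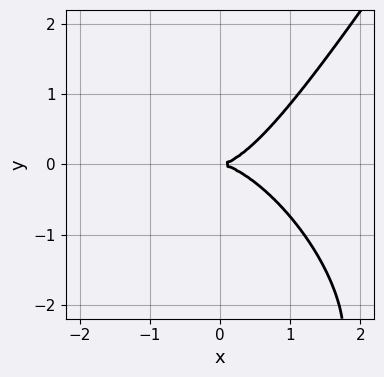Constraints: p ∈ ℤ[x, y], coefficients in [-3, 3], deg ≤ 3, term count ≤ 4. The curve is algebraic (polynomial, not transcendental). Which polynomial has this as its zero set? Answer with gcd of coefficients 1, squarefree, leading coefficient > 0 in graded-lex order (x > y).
2*x^3 + x^2*y - y^3 - 3*y^2

deg p = 3. No degree-2 curve has this shape.
From the axis intercepts and sections: it crosses the x-axis at the gridline x = 0; one y-axis crossing is at y = 0.
These observations pin down the coefficients.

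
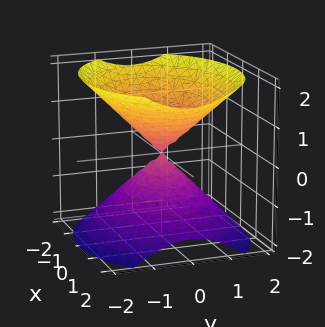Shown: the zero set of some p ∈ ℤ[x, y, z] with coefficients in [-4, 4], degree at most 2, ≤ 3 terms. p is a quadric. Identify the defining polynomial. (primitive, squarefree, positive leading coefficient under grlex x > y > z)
There are 2 components. They look like related sheets of one shape, so recover p as a whole.
deg p = 2. A double cone through the origin; a quadric.
Symmetries: mirror symmetry y ↦ −y ⇒ only even powers of y; mirror symmetry x ↦ −x ⇒ only even powers of x; the z ↦ −z reflection is a symmetry, so z appears only in even powers.
Checking where it meets the axes: it crosses the z-axis at the gridline z = 0; one x-axis crossing is at x = 0; it crosses the y-axis at the gridline y = 0.
Putting this together gives p.

2*x^2 + 3*y^2 - 3*z^2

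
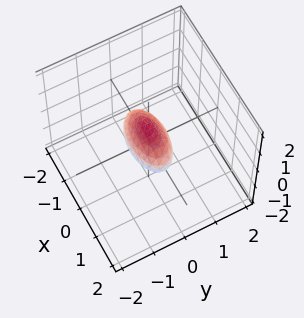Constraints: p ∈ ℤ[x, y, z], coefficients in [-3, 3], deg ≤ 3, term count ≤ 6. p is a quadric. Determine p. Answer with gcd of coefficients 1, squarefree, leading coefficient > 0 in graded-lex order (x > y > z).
x^2 + 3*y^2 + 2*z^2 - 1

First, the degree is 2 — a closed, bounded, convex surface; a quadric.
Next, symmetries: the x ↦ −x reflection is a symmetry, so x appears only in even powers; the y ↦ −y reflection is a symmetry, so y appears only in even powers; it's symmetric under z → −z, forcing even powers of z.
Next, observable constraints: the x-axis gridline crossings are at x ∈ {-1, 1}.
Finally, matching integer coefficients to the picture gives p.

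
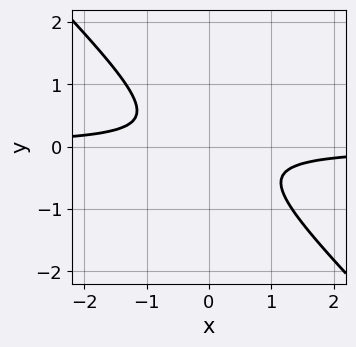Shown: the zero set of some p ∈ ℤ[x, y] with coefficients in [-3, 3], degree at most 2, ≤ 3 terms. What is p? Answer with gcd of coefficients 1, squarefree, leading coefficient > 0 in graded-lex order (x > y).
3*x*y + 3*y^2 + 1

Degree: no degree-1 curve has this shape, so deg p = 2.
Observable constraints: no y-intercept at any integer in the box; the curve avoids every integer x-axis point in the box.
These observations pin down the coefficients.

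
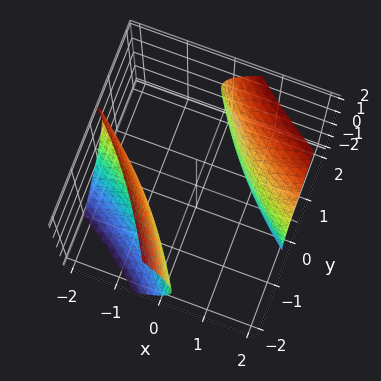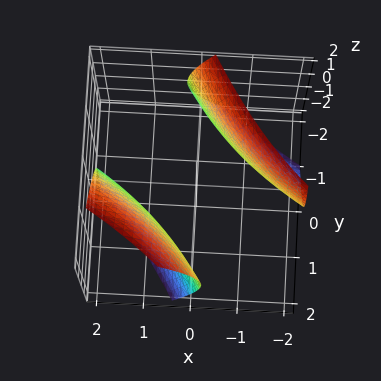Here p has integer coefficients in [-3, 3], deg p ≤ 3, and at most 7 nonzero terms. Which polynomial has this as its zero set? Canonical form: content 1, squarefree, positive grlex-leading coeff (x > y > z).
x^2 + 3*x*y - x*z + y^2 - z^2 - 3

(a) The picture has 2 separate pieces. Treating them together as one polynomial.
(b) The degree is 2 — the shape is more complex than any degree-1 surface.
(c) From the axis intercepts and sections: the surface avoids every integer z-axis point in the box.
(d) Together with the visible shape, these determine p as stated.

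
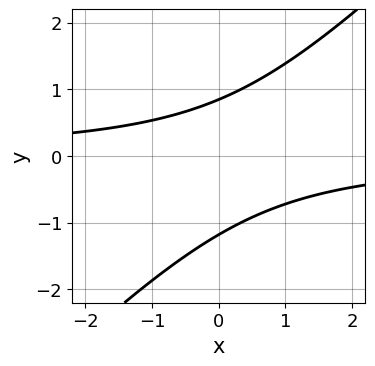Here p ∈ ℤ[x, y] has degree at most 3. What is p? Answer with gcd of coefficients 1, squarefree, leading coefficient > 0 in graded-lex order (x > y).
First, the degree is 2 — the shape is more complex than any degree-1 curve.
Next, observable constraints: the curve avoids every integer x-axis point in the box.
Finally, putting this together gives p.

3*x*y - 3*y^2 - y + 3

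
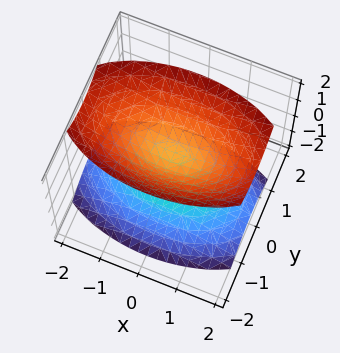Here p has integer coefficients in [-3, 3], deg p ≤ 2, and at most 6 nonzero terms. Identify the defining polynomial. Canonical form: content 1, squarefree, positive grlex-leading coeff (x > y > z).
x^2 + 3*y^2 - 2*z^2 + 1

1. There are 2 components. Treating them together as one polynomial.
2. Degree: two sheets facing apart; a quadric, so deg p = 2.
3. Symmetries: the x ↦ −x reflection is a symmetry, so x appears only in even powers; it's symmetric under y → −y, forcing even powers of y; it's symmetric under z → −z, forcing even powers of z.
4. Observable constraints: it misses every integer gridline on the y-axis; the surface avoids every integer x-axis point in the box.
5. Fitting integer coefficients to these (and the overall shape) gives p.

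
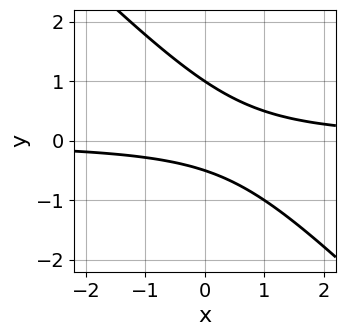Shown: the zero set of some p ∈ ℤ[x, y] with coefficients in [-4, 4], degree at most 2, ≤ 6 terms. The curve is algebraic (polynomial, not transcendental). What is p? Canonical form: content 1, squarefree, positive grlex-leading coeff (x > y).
(a) deg p = 2. A generic line meets the curve in up to 2 points.
(b) Against the integer gridlines: one y-axis crossing is at y = 1; it misses every integer gridline on the x-axis.
(c) These observations pin down the coefficients.

2*x*y + 2*y^2 - y - 1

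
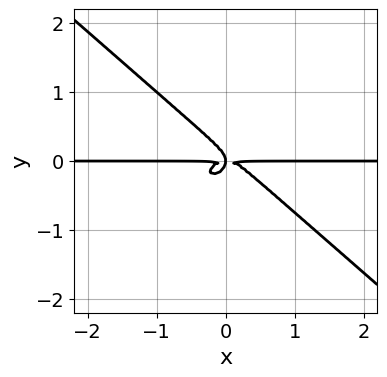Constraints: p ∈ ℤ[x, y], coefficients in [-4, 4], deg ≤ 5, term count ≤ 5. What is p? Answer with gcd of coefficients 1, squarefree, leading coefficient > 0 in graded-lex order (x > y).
(a) The degree is 4 — the shape is more complex than any degree-3 curve.
(b) From the axis intercepts and sections: the visible x-axis segment lies entirely on the curve.
(c) Solving for integer coefficients yields p as stated.

2*x^3*y + 3*y^4 + x*y^2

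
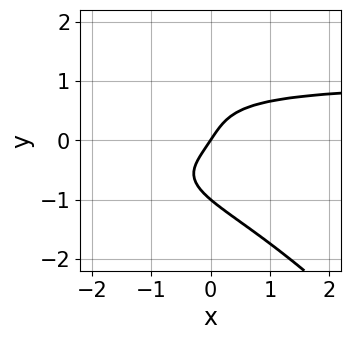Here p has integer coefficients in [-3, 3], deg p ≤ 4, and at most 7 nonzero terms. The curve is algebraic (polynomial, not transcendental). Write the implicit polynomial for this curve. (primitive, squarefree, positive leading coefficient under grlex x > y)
(a) deg p = 4.
(b) Observable constraints: it crosses the x-axis at the gridline x = 0; among the integer gridlines, it crosses the y-axis at y ∈ {-1, 0}.
(c) The integer polynomial consistent with all of this is the stated p.

3*x*y^3 + 3*y^4 + y^3 - 3*x + 2*y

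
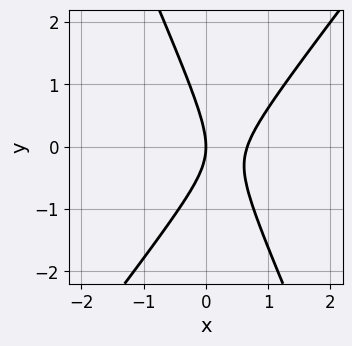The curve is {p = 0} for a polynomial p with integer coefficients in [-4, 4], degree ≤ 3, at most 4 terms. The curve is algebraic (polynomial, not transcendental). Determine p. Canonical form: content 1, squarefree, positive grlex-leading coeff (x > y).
First, deg p = 2. A generic line meets the curve in up to 2 points.
Then, against the integer gridlines: it meets the x-axis at x = 0 (among the integer gridlines); it crosses the y-axis at the gridline y = 0.
Finally, fitting integer coefficients to these (and the overall shape) gives p.

3*x^2 - x*y - y^2 - 2*x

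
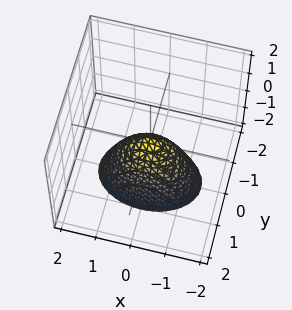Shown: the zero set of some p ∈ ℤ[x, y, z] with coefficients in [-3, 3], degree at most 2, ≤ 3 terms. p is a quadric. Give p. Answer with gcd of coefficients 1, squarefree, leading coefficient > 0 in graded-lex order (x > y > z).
First, the degree is 2 — a paraboloid; a quadric.
Then, symmetries: the y ↦ −y reflection is a symmetry, so y appears only in even powers; the x ↦ −x reflection is a symmetry, so x appears only in even powers.
Next, observable constraints: one z-axis crossing is at z = 0; it crosses the x-axis at the gridline x = 0.
Finally, together with the visible shape, these determine p as stated.

x^2 + 2*y^2 + z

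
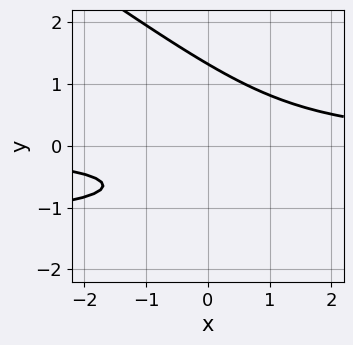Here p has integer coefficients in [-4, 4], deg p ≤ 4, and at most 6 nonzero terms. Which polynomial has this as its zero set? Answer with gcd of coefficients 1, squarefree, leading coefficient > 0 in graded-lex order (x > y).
(a) Degree: a generic line meets the curve in up to 3 points, so deg p = 3.
(b) From the axis intercepts and sections: the curve avoids every integer x-axis point in the box.
(c) Assembling these constraints gives the stated polynomial.

2*x*y^2 + 3*y^3 + 3*x*y - 3*y - 3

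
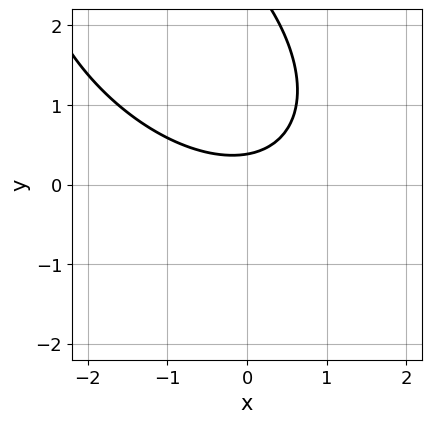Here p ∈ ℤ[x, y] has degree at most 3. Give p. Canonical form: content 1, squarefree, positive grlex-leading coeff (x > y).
First, the degree is 2 — no degree-1 curve has this shape.
Next, from the visible intercepts: the curve avoids every integer x-axis point in the box.
Finally, solving for integer coefficients yields p as stated.

x^2 + x*y + y^2 - 3*y + 1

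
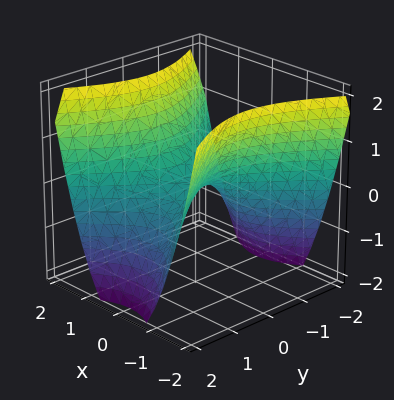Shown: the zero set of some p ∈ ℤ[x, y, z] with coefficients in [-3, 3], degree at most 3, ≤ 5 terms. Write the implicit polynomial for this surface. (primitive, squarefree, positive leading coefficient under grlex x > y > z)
3*x^2 - 2*y^2 - 3*z

(a) deg p = 2. A saddle surface; a quadric.
(b) Symmetries: the y ↦ −y reflection is a symmetry, so y appears only in even powers; the x ↦ −x reflection is a symmetry, so x appears only in even powers.
(c) From the axis intercepts and sections: it crosses the y-axis at the gridline y = 0; it meets the x-axis at x = 0 (among the integer gridlines).
(d) Putting this together gives p.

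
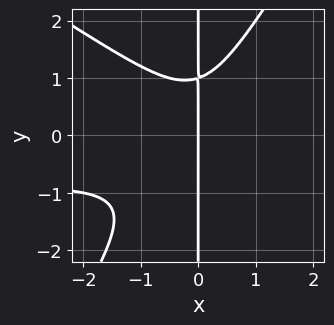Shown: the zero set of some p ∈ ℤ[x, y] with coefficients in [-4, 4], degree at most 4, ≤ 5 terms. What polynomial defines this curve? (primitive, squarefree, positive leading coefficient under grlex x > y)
First, deg p = 4. No degree-3 curve has this shape.
Next, against the integer gridlines: it crosses the x-axis at the gridline x = 0; every point of the y-axis in the box is on the curve.
Finally, solving for integer coefficients yields p as stated.

x^3*y + x^2*y^2 - x*y^3 + x^3 + x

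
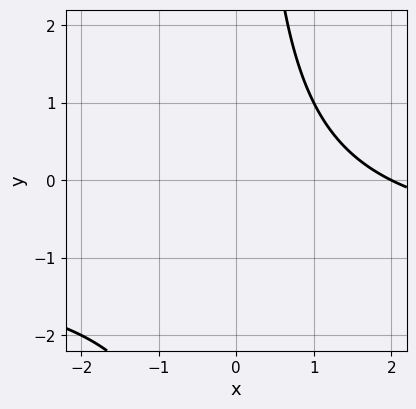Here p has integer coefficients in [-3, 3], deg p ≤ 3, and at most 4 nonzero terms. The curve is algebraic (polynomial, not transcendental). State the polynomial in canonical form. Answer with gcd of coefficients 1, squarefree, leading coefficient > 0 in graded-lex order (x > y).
1. Degree: no degree-1 curve has this shape, so deg p = 2.
2. Against the integer gridlines: it misses every integer gridline on the y-axis; it meets the x-axis at x = 2 (among the integer gridlines).
3. Solving for integer coefficients yields p as stated.

x*y + x - 2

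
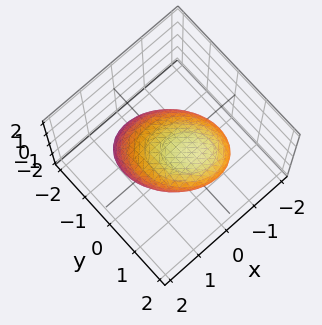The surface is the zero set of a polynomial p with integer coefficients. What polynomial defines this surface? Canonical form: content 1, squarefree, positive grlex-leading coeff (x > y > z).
1. The degree is 2 — the shape is more complex than any degree-1 surface.
2. Observable constraints: the z-axis gridline crossings are at z ∈ {-1, 1}.
3. The integer polynomial consistent with all of this is the stated p.

2*x^2 + x*y + 2*y^2 - 2*y*z + 3*z^2 - 3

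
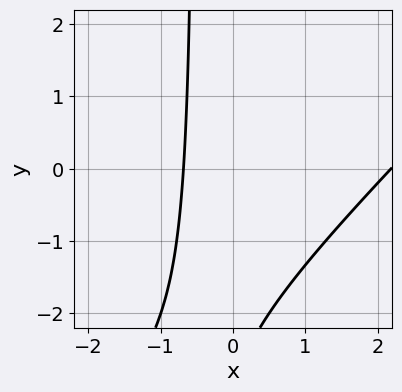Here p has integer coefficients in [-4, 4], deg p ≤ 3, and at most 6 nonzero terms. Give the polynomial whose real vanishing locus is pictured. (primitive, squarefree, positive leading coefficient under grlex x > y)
2*x^2 - 2*x*y - 3*x - y - 3

1. The degree is 2 — a generic line meets the curve in up to 2 points.
2. Against the integer gridlines: the curve avoids every integer y-axis point in the box.
3. Solving for integer coefficients yields p as stated.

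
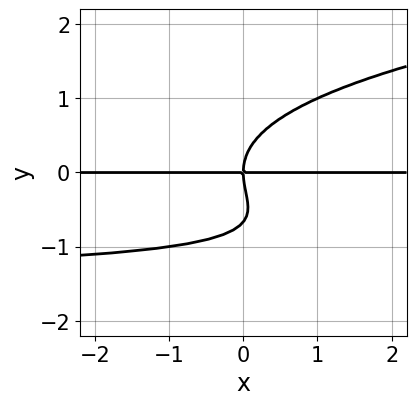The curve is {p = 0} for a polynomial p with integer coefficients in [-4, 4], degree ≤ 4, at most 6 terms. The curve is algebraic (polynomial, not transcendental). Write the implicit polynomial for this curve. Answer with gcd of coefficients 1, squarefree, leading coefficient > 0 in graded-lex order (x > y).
3*y^4 - 2*x*y^2 + 2*y^3 - 3*x*y

First, deg p = 4.
Then, against the integer gridlines: one y-axis crossing is at y = 0; every point of the x-axis in the box is on the curve.
Finally, together with the visible shape, these determine p as stated.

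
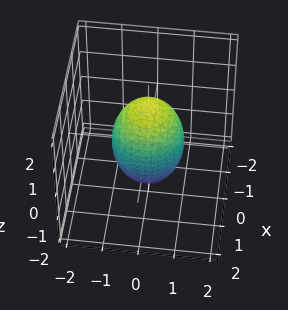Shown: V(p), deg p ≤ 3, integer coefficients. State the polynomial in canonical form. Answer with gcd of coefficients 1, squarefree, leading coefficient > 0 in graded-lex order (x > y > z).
2*x^2 + 2*y^2 + z^2 - 2

deg p = 2. The shape is more complex than any degree-1 surface.
By symmetry, every cross-section ⟂ z is a circle, so x, y appear only via x² + y².
Checking where it meets the axes: among the integer gridlines, it crosses the y-axis at y ∈ {-1, 1}; among the integer gridlines, it crosses the x-axis at x ∈ {-1, 1}.
Solving for integer coefficients yields p as stated.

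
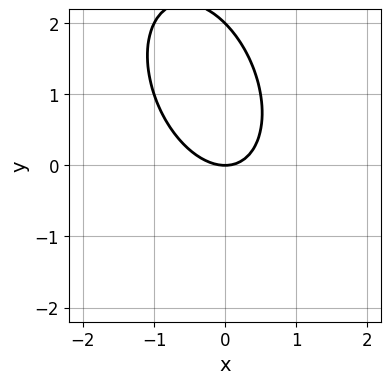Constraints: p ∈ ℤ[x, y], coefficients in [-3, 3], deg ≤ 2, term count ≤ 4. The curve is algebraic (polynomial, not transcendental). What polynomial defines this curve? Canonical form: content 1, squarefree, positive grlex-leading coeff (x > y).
Degree: a generic line meets the curve in up to 2 points, so deg p = 2.
Against the integer gridlines: the y-axis gridline crossings are at y ∈ {0, 2}; it crosses the x-axis at the gridline x = 0.
Solving for integer coefficients yields p as stated.

2*x^2 + x*y + y^2 - 2*y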